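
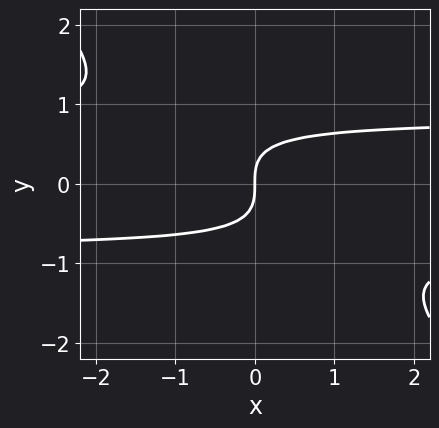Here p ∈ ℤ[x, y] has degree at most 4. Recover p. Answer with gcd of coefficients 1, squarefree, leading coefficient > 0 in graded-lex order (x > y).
1. deg p = 3. A generic line meets the curve in up to 3 points.
2. Checking where it meets the axes: it meets the x-axis at x = 0 (among the integer gridlines); it meets the y-axis at y = 0 (among the integer gridlines).
3. Together with the visible shape, these determine p as stated.

3*x*y^2 + 3*y^3 - 2*x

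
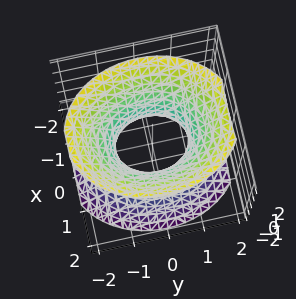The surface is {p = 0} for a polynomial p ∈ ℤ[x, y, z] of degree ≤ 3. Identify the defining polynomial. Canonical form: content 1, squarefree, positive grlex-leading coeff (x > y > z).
Degree: one connected sheet with a waist; a quadric, so deg p = 2.
Symmetries: it's symmetric under x → −x, forcing even powers of x; it's symmetric under y → −y, forcing even powers of y; it's symmetric under z → −z, forcing even powers of z.
Against the integer gridlines: it misses every integer gridline on the z-axis; the y-axis gridline crossings are at y ∈ {-1, 1}.
Matching integer coefficients to the picture gives p.

3*x^2 + 2*y^2 - 2*z^2 - 2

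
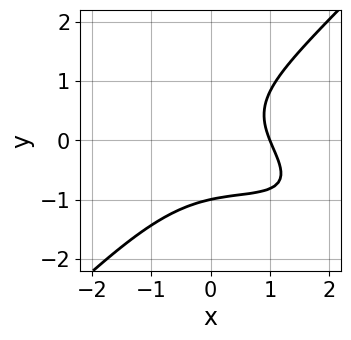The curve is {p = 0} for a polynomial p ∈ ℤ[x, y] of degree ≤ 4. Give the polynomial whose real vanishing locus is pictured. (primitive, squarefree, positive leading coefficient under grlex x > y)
First, deg p = 3.
Next, reading off the gridlines: one x-axis crossing is at x = 1; it meets the y-axis at y = -1 (among the integer gridlines).
Finally, putting this together gives p.

x^3 + 2*x^2*y - 3*y^3 + 2*x - 3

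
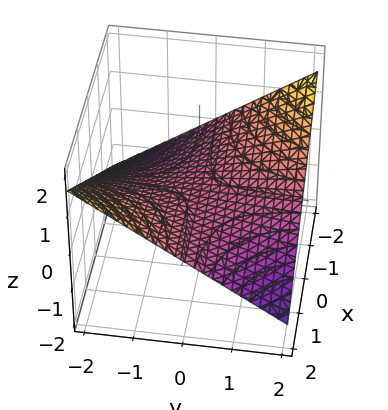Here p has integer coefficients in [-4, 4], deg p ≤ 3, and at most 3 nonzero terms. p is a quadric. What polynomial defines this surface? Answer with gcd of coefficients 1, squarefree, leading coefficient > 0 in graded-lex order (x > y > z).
x*y + 3*z

First, degree: a saddle surface; a quadric, so deg p = 2.
Next, checking where it meets the axes: every point of the x-axis in the box is on the surface; it crosses the z-axis at the gridline z = 0; the visible y-axis segment lies entirely on the surface.
Finally, the integer polynomial consistent with all of this is the stated p.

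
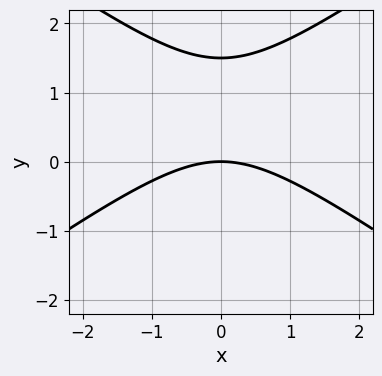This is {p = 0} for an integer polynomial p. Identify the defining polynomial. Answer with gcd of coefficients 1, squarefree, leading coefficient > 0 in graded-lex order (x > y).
x^2 - 2*y^2 + 3*y

Degree: no degree-1 curve has this shape, so deg p = 2.
Symmetries: the x ↦ −x reflection is a symmetry, so x appears only in even powers.
From the visible intercepts: it meets the x-axis at x = 0 (among the integer gridlines); it crosses the y-axis at the gridline y = 0.
Putting this together gives p.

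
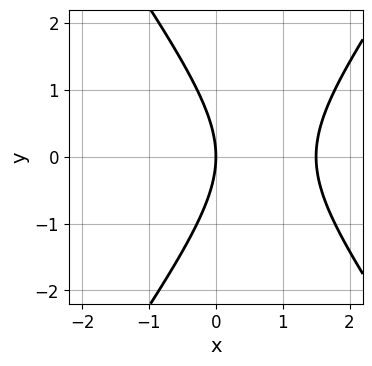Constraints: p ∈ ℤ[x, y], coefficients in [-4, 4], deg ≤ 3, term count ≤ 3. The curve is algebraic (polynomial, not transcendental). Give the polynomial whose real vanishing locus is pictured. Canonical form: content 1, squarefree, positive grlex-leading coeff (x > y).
1. Degree: no degree-1 curve has this shape, so deg p = 2.
2. Symmetries: it's symmetric under y → −y, forcing even powers of y.
3. From the axis intercepts and sections: it crosses the y-axis at the gridline y = 0; it crosses the x-axis at the gridline x = 0.
4. The integer polynomial consistent with all of this is the stated p.

2*x^2 - y^2 - 3*x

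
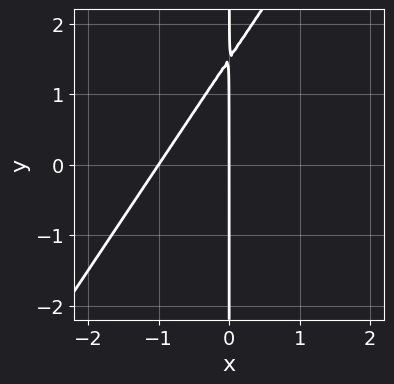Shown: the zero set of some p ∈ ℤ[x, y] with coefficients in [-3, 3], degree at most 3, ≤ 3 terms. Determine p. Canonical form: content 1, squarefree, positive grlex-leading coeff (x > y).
The degree is 2 — no degree-1 curve has this shape.
Reading off the gridlines: the visible y-axis segment lies entirely on the curve; among the integer gridlines, it crosses the x-axis at x ∈ {-1, 0}.
Matching integer coefficients to the picture gives p.

3*x^2 - 2*x*y + 3*x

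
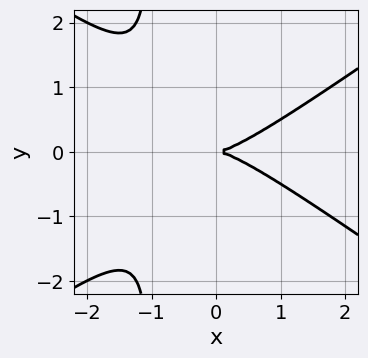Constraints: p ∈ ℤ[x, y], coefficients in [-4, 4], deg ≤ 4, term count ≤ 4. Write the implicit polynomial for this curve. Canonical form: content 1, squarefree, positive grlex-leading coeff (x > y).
x^3 - 2*x*y^2 - 2*y^2

deg p = 3.
Symmetries: the y ↦ −y reflection is a symmetry, so y appears only in even powers.
From the axis intercepts and sections: it meets the x-axis at x = 0 (among the integer gridlines); it meets the y-axis at y = 0 (among the integer gridlines).
Fitting integer coefficients to these (and the overall shape) gives p.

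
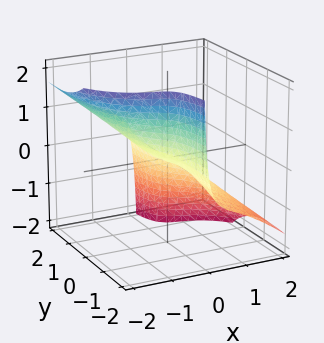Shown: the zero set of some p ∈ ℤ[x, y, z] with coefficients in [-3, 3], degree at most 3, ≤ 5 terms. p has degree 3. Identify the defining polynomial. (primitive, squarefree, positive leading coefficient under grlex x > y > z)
1. Degree: a generic line meets the surface in up to 3 points, so deg p = 3.
2. From the visible intercepts: every point of the y-axis in the box is on the surface; it meets the z-axis at z = 0 (among the integer gridlines); it crosses the x-axis at the gridline x = 0.
3. Matching integer coefficients to the picture gives p.

3*x^3 + 3*x^2*z + x*y^2 - 2*x*y*z + z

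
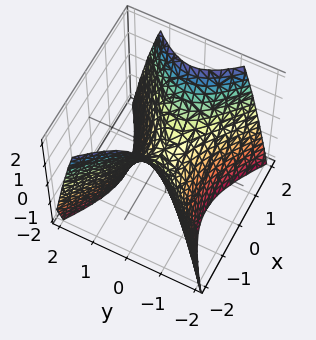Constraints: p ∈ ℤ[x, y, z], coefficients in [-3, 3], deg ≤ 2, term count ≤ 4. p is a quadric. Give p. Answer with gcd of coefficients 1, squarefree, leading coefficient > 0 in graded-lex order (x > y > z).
2*x^2 - 3*y^2 - 2*z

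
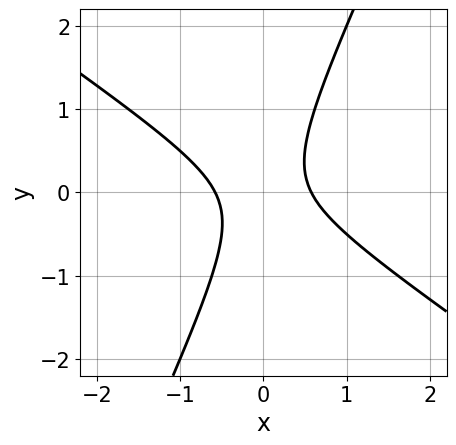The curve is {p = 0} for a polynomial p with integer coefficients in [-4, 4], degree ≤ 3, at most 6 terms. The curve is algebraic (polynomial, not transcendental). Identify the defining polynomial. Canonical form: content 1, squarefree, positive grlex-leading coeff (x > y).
(a) The degree is 2 — no degree-1 curve has this shape.
(b) Reading off the gridlines: it misses every integer gridline on the y-axis.
(c) Solving for integer coefficients yields p as stated.

3*x^2 + 3*x*y - 2*y^2 - 1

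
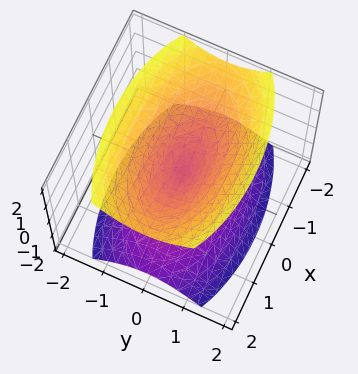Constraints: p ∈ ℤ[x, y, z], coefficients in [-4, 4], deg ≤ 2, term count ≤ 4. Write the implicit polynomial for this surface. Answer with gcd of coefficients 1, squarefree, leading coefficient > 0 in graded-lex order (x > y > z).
x^2 + 3*y^2 - 2*z^2

First, I count 2 distinct pieces.
Next, degree: two nappes meeting at a single point; a quadric, so deg p = 2.
Then, symmetries: it's symmetric under z → −z, forcing even powers of z; mirror symmetry y ↦ −y ⇒ only even powers of y; mirror symmetry x ↦ −x ⇒ only even powers of x.
Then, against the integer gridlines: one z-axis crossing is at z = 0; one y-axis crossing is at y = 0.
Finally, putting this together gives p.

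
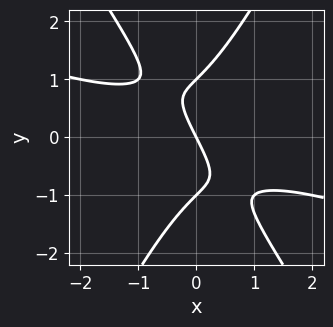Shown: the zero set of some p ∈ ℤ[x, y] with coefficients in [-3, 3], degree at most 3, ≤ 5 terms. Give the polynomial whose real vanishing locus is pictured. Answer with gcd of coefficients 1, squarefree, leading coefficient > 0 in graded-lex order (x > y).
1. deg p = 3.
2. Against the integer gridlines: among the integer gridlines, it crosses the y-axis at y ∈ {-1, 0, 1}; one x-axis crossing is at x = 0.
3. These observations pin down the coefficients.

x^3 + 3*x^2*y - y^3 + 2*x + y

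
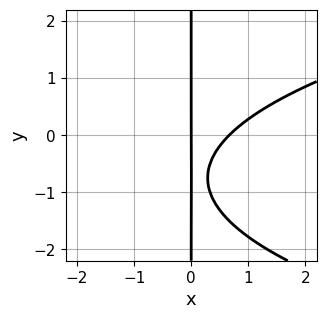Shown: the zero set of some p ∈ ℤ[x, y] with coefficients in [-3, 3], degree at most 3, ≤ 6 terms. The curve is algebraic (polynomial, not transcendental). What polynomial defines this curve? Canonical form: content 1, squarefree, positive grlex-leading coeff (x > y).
2*x*y^2 - 3*x^2 + 3*x*y + 2*x

The degree is 3 — no degree-2 curve has this shape.
From the axis intercepts and sections: it crosses the x-axis at the gridline x = 0; the visible y-axis segment lies entirely on the curve.
Fitting integer coefficients to these (and the overall shape) gives p.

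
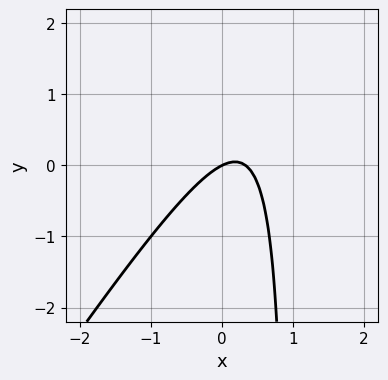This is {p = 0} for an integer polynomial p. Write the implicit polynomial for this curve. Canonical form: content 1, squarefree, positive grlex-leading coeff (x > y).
3*x^2 - 2*x*y - x + 2*y

(a) Degree: no degree-1 curve has this shape, so deg p = 2.
(b) Observable constraints: it meets the y-axis at y = 0 (among the integer gridlines); it crosses the x-axis at the gridline x = 0.
(c) Assembling these constraints gives the stated polynomial.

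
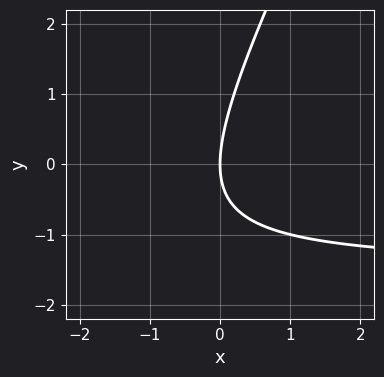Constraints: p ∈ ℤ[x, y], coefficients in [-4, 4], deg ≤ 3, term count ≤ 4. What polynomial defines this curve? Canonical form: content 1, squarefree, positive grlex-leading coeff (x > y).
2*x*y - y^2 + 3*x

(a) The degree is 2 — the shape is more complex than any degree-1 curve.
(b) Observable constraints: it crosses the x-axis at the gridline x = 0; it meets the y-axis at y = 0 (among the integer gridlines).
(c) Putting this together gives p.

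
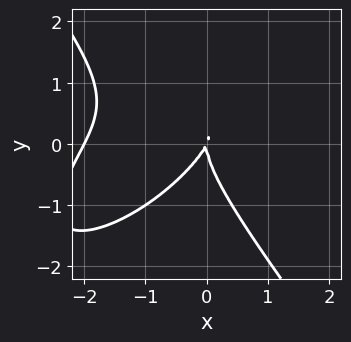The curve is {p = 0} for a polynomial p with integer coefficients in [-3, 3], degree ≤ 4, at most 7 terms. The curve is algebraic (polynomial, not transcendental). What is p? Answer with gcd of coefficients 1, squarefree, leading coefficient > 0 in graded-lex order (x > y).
First, degree: the shape is more complex than any degree-2 curve, so deg p = 3.
Then, from the visible intercepts: the x-axis gridline crossings are at x ∈ {-2, 0}; it crosses the y-axis at the gridline y = 0.
Finally, fitting integer coefficients to these (and the overall shape) gives p.

x^3 - x^2*y + y^3 + 2*x^2 - x*y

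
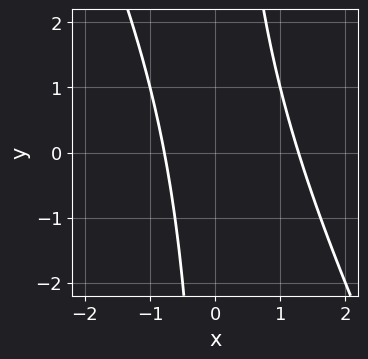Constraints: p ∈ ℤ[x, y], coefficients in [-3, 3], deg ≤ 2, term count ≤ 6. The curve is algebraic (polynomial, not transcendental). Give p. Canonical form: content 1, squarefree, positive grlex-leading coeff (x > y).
(a) Degree: a generic line meets the curve in up to 2 points, so deg p = 2.
(b) Checking where it meets the axes: the curve avoids every integer y-axis point in the box.
(c) Together with the visible shape, these determine p as stated.

2*x^2 + x*y - x - 2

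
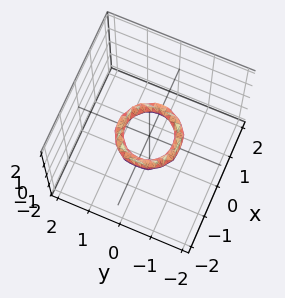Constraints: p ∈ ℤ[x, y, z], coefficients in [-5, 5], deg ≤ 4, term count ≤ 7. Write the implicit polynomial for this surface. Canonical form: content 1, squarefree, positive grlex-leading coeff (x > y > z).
2*x^4 + 4*x^2*y^2 + 2*y^4 - 3*x^2 - 3*y^2 + 2*z^2 + 1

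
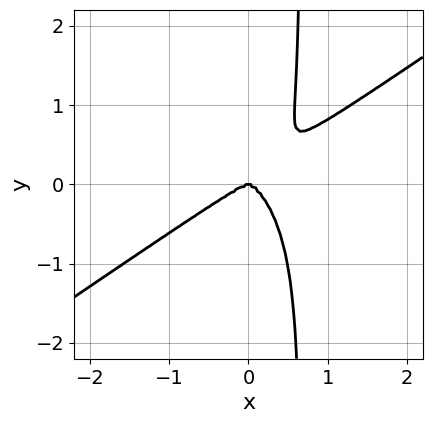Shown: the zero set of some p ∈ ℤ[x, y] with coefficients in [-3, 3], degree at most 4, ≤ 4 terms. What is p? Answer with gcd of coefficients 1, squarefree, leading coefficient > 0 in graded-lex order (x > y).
First, degree: no degree-3 curve has this shape, so deg p = 4.
Then, from the visible intercepts: it crosses the x-axis at the gridline x = 0; it meets the y-axis at y = 0 (among the integer gridlines).
Finally, matching integer coefficients to the picture gives p.

3*x^4 - 3*x^3*y - 3*x*y^3 + 2*y^3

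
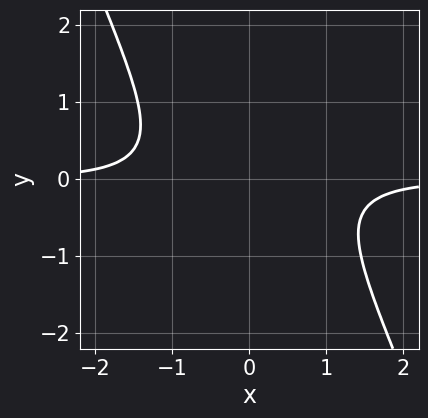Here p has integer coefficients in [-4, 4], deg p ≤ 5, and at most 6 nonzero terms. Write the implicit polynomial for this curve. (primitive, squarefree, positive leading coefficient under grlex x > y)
2*x^3*y + x^2*y^2 + 2*y^2 + 2

(a) The degree is 4 — no degree-3 curve has this shape.
(b) Against the integer gridlines: no x-intercept at any integer in the box; it misses every integer gridline on the y-axis.
(c) Putting this together gives p.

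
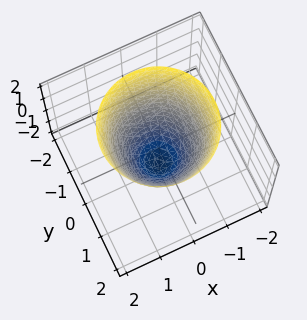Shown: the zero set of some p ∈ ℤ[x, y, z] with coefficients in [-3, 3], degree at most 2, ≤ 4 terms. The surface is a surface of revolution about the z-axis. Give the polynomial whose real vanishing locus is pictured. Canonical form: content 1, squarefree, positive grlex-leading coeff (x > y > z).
3*x^2 + 3*y^2 - 2*z - 3

First, degree: the shape is more complex than any degree-1 surface, so deg p = 2.
Next, by symmetry, the z-axis is an axis of rotation, so x and y enter only as x² + y².
Next, from the axis intercepts and sections: among the integer gridlines, it crosses the x-axis at x ∈ {-1, 1}; a circular section at z = 1 has radius between 1 and 2.
Finally, these observations pin down the coefficients. Check: (0, -1, 0) on the y-axis lies on the surface, and p(0, -1, 0) = 0. ✓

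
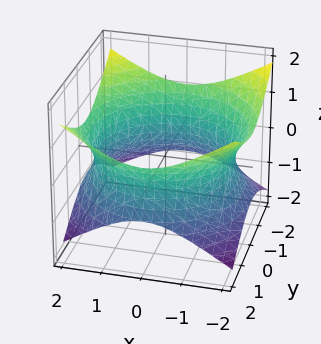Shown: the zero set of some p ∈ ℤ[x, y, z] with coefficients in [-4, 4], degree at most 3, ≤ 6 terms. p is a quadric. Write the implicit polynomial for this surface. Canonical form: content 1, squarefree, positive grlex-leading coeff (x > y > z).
x^2 + y^2 - 2*z^2 - 3

1. Degree: an hourglass — one-sheet hyperboloid; a quadric, so deg p = 2.
2. Symmetries: rotational symmetry about the z-axis ⇒ p depends on x, y only through x² + y²; it's symmetric under z → −z, forcing even powers of z.
3. From the visible intercepts: a circular section at z = 0 has radius between 1 and 2; no z-intercept at any integer in the box.
4. Putting this together gives p.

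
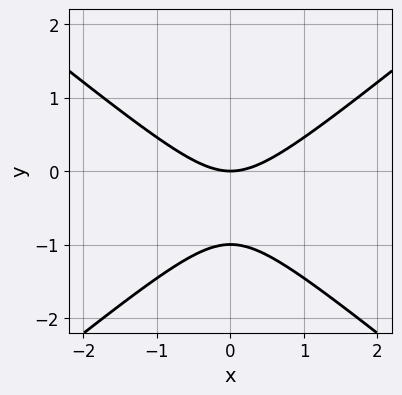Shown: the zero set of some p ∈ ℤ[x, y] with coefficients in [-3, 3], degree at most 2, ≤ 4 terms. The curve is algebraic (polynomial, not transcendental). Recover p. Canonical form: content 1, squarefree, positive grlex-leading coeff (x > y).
First, deg p = 2. No degree-1 curve has this shape.
Then, symmetries: mirror symmetry x ↦ −x ⇒ only even powers of x.
Next, observable constraints: the y-axis gridline crossings are at y ∈ {-1, 0}; one x-axis crossing is at x = 0.
Finally, fitting integer coefficients to these (and the overall shape) gives p.

2*x^2 - 3*y^2 - 3*y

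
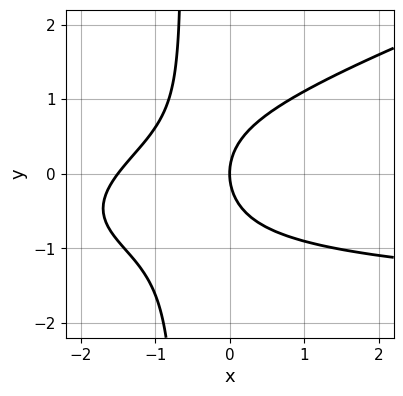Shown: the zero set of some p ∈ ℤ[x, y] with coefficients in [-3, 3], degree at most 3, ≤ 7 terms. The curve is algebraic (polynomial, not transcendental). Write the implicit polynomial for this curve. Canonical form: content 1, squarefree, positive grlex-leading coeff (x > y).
x^2*y - 3*x*y^2 + 2*x^2 - 2*y^2 + 3*x

(a) deg p = 3. No degree-2 curve has this shape.
(b) From the axis intercepts and sections: one y-axis crossing is at y = 0; it meets the x-axis at x = 0 (among the integer gridlines).
(c) These observations pin down the coefficients.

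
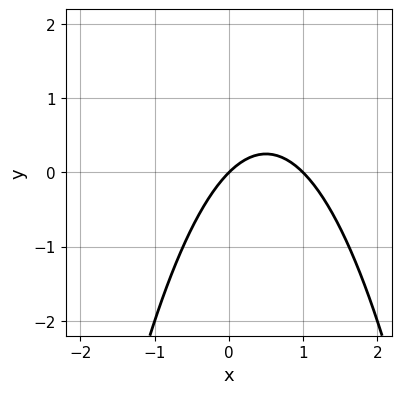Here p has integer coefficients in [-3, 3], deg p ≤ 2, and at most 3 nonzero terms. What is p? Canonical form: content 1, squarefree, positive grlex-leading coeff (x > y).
x^2 - x + y

1. deg p = 2. No degree-1 curve has this shape.
2. Observable constraints: it meets the y-axis at y = 0 (among the integer gridlines); the x-axis gridline crossings are at x ∈ {0, 1}.
3. Assembling these constraints gives the stated polynomial.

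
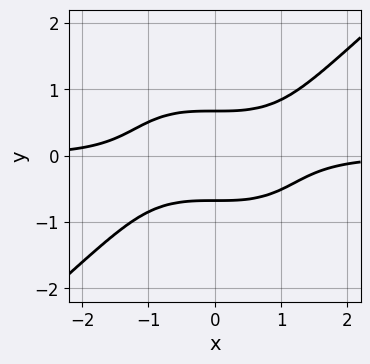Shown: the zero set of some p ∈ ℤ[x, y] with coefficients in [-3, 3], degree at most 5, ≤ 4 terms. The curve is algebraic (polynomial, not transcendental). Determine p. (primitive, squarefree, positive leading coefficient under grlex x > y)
First, the degree is 4 — no degree-3 curve has this shape.
Then, observable constraints: the curve avoids every integer x-axis point in the box.
Finally, matching integer coefficients to the picture gives p.

2*x^3*y - 3*y^4 - 3*y^2 + 2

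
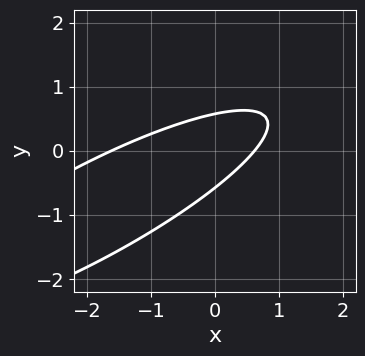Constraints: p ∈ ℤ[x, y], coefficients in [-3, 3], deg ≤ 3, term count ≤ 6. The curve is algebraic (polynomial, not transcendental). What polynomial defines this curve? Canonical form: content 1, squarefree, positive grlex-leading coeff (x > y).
x^2 - 3*x*y + 3*y^2 + x - 1

(a) deg p = 2. No degree-1 curve has this shape.
(b) Matching integer coefficients to the picture gives p.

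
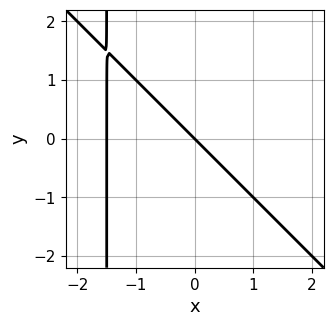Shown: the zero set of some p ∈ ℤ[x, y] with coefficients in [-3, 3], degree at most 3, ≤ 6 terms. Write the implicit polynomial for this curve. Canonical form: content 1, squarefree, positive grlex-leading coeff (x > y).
Degree: the shape is more complex than any degree-1 curve, so deg p = 2.
Observable constraints: it crosses the x-axis at the gridline x = 0; it meets the y-axis at y = 0 (among the integer gridlines).
Solving for integer coefficients yields p as stated.

2*x^2 + 2*x*y + 3*x + 3*y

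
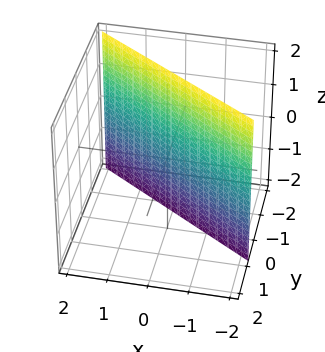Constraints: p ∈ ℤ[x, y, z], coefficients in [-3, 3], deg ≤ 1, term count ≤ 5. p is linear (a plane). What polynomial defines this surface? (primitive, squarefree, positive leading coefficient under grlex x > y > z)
2*x + 3*y + 2

First, deg p = 1. The surface is flat (a plane).
Next, reading off the gridlines: one x-axis crossing is at x = -1; it misses every integer gridline on the z-axis.
Finally, together with the visible shape, these determine p as stated.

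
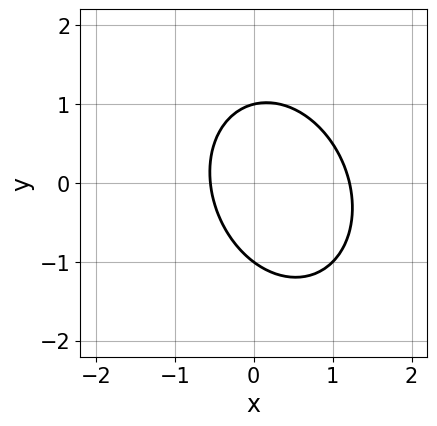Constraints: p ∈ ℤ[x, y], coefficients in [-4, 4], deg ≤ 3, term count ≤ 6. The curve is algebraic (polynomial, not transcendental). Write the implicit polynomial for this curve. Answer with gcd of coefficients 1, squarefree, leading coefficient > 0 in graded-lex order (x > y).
3*x^2 + x*y + 2*y^2 - 2*x - 2

1. The degree is 2 — no degree-1 curve has this shape.
2. Observable constraints: the y-axis gridline crossings are at y ∈ {-1, 1}.
3. Solving for integer coefficients yields p as stated.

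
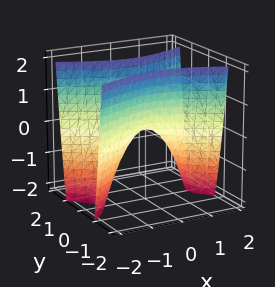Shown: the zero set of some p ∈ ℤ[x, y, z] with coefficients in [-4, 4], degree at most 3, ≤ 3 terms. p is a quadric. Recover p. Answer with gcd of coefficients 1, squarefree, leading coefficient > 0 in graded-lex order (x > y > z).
Degree: a hyperbolic paraboloid; a quadric, so deg p = 2.
Symmetries: the y ↦ −y reflection is a symmetry, so y appears only in even powers; it's symmetric under x → −x, forcing even powers of x.
Reading off the gridlines: one z-axis crossing is at z = 0; it meets the x-axis at x = 0 (among the integer gridlines); one y-axis crossing is at y = 0.
Solving for integer coefficients yields p as stated.

x^2 - 3*y^2 + z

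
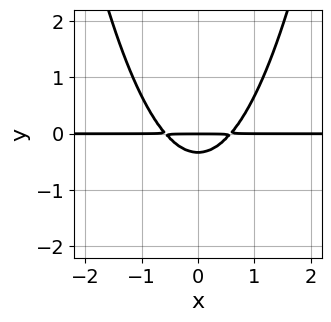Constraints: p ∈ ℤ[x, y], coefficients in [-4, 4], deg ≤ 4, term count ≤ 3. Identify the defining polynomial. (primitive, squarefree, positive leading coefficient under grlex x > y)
3*x^2*y - 3*y^2 - y

The degree is 3 — no degree-2 curve has this shape.
Symmetries: it's symmetric under x → −x, forcing even powers of x.
From the visible intercepts: it crosses the y-axis at the gridline y = 0; every point of the x-axis in the box is on the curve.
Matching integer coefficients to the picture gives p.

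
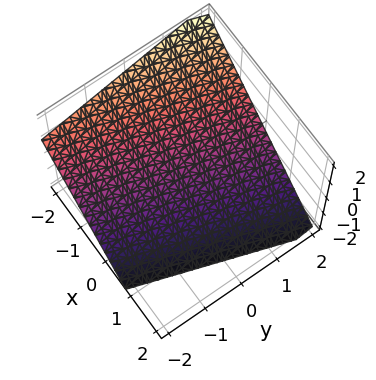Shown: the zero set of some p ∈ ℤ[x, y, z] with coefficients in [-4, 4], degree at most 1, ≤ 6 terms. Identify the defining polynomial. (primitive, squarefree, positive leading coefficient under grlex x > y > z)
3*x - y + 3*z + 2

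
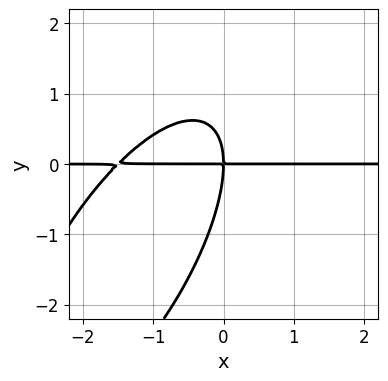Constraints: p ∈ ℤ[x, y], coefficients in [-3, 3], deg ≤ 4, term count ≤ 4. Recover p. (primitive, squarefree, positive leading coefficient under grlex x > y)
1. The degree is 3 — the shape is more complex than any degree-2 curve.
2. Reading off the gridlines: it crosses the y-axis at the gridline y = 0; the visible x-axis segment lies entirely on the curve.
3. Together with the visible shape, these determine p as stated.

2*x^2*y - 2*x*y^2 + y^3 + 3*x*y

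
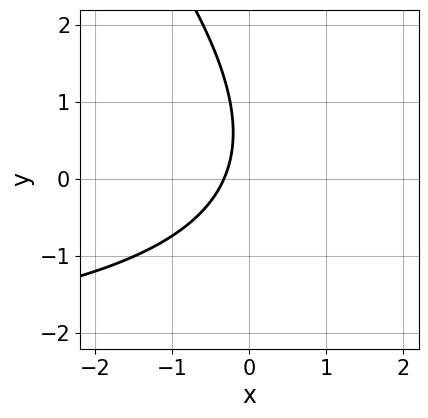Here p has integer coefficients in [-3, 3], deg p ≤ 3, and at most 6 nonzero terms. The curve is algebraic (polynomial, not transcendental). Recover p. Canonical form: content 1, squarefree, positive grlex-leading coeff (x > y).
x*y + y^2 + 3*x - y + 1

1. The degree is 2 — the shape is more complex than any degree-1 curve.
2. Against the integer gridlines: it misses every integer gridline on the y-axis.
3. These observations pin down the coefficients.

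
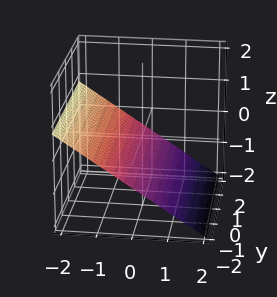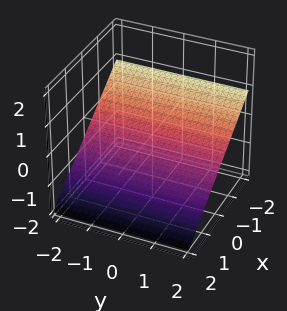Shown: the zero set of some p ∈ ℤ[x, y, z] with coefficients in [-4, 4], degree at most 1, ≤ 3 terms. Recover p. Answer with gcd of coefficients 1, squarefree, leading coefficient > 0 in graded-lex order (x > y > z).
Degree: every cross-section is a straight line — this is a plane, so deg p = 1.
From the axis intercepts and sections: it meets the x-axis at x = -1 (among the integer gridlines); the surface avoids every integer y-axis point in the box.
Putting this together gives p.

2*x + 3*z + 2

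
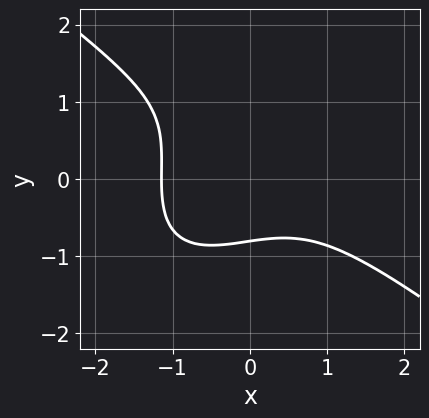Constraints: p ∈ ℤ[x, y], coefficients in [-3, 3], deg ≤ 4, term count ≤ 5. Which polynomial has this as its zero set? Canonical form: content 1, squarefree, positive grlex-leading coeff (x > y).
Degree: no degree-2 curve has this shape, so deg p = 3.
Matching integer coefficients to the picture gives p.

2*x^3 - 2*x*y^2 + 2*y^3 - 3*y^2 + 3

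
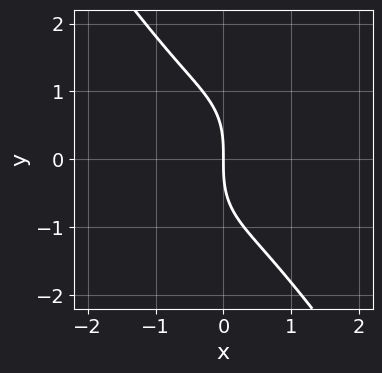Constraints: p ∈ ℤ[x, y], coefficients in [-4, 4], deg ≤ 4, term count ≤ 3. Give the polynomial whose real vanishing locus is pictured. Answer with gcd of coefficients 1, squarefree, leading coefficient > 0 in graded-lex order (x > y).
3*x^3 + y^3 + 3*x

First, the degree is 3 — the shape is more complex than any degree-2 curve.
Next, reading off the gridlines: it crosses the x-axis at the gridline x = 0; it meets the y-axis at y = 0 (among the integer gridlines).
Finally, assembling these constraints gives the stated polynomial.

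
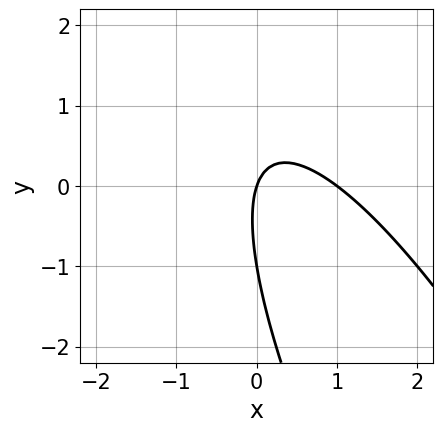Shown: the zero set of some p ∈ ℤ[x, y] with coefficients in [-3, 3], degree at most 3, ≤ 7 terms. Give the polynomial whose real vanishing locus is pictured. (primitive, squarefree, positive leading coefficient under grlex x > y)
3*x^2 + 3*x*y + y^2 - 3*x + y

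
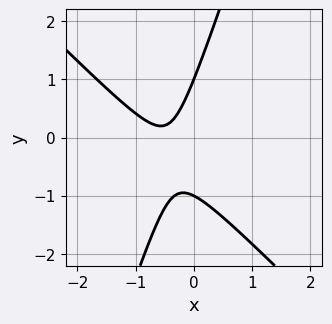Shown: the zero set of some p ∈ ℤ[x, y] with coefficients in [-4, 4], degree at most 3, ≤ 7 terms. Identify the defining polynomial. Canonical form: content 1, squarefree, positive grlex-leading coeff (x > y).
1. deg p = 2. A generic line meets the curve in up to 2 points.
2. Against the integer gridlines: the y-axis gridline crossings are at y ∈ {-1, 1}; the curve avoids every integer x-axis point in the box.
3. Together with the visible shape, these determine p as stated.

3*x^2 + 2*x*y - y^2 + 3*x + 1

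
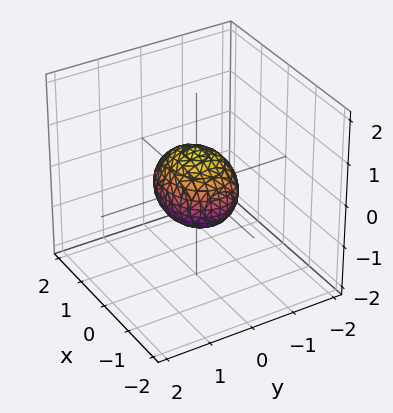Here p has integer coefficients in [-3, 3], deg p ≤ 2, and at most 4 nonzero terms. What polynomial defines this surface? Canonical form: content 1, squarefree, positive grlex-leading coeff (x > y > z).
1. Degree: bounded and convex; a quadric, so deg p = 2.
2. Symmetries: the y ↦ −y reflection is a symmetry, so y appears only in even powers; it's symmetric under z → −z, forcing even powers of z; mirror symmetry x ↦ −x ⇒ only even powers of x.
3. From the axis intercepts and sections: among the integer gridlines, it crosses the x-axis at x ∈ {-1, 1}.
4. Assembling these constraints gives the stated polynomial.

2*x^2 + 3*y^2 + 3*z^2 - 2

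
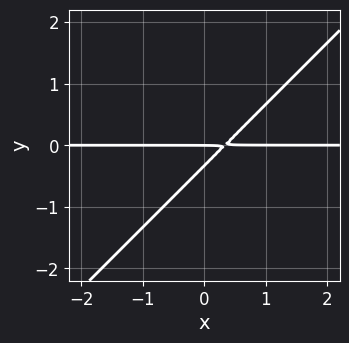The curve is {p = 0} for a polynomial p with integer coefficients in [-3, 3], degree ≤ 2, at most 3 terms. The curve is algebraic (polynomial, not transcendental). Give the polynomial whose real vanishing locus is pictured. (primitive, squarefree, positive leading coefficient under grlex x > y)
3*x*y - 3*y^2 - y

deg p = 2. The shape is more complex than any degree-1 curve.
Checking where it meets the axes: every point of the x-axis in the box is on the curve; it meets the y-axis at y = 0 (among the integer gridlines).
Solving for integer coefficients yields p as stated.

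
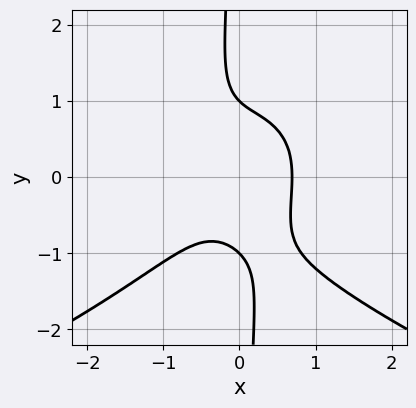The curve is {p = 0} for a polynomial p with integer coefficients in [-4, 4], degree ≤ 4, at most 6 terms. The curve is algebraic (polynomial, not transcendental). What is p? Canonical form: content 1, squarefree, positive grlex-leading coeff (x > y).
1. Degree: no degree-3 curve has this shape, so deg p = 4.
2. From the visible intercepts: the y-axis gridline crossings are at y ∈ {-1, 1}.
3. Putting this together gives p.

2*x*y^3 + 3*x^3 + y^2 - 1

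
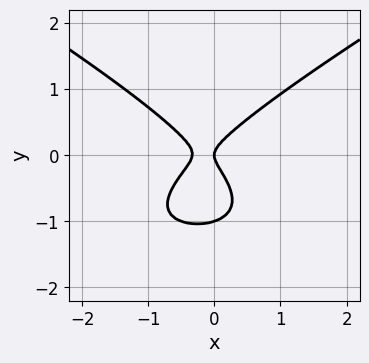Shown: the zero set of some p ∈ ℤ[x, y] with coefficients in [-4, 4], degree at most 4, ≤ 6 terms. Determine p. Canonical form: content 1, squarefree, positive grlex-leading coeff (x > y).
(a) deg p = 3. No degree-2 curve has this shape.
(b) Observable constraints: among the integer gridlines, it crosses the y-axis at y ∈ {-1, 0}; one x-axis crossing is at x = 0.
(c) These observations pin down the coefficients.

x^2*y - 3*y^3 + 3*x^2 - 3*y^2 + x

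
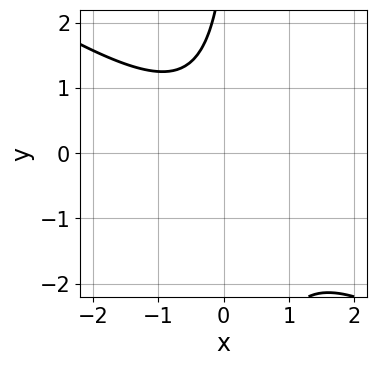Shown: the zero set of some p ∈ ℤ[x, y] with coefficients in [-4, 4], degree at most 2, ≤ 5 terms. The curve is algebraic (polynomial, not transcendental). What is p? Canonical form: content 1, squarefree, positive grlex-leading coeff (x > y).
Degree: a generic line meets the curve in up to 2 points, so deg p = 2.
Reading off the gridlines: it misses every integer gridline on the x-axis; no y-intercept at any integer in the box.
Assembling these constraints gives the stated polynomial.

2*x^2 + 3*x*y - y + 3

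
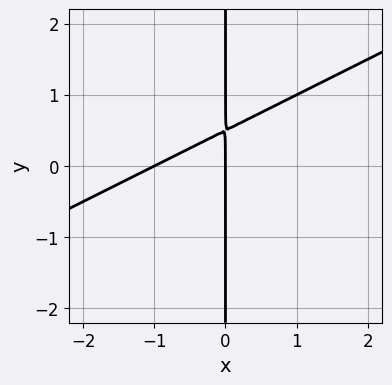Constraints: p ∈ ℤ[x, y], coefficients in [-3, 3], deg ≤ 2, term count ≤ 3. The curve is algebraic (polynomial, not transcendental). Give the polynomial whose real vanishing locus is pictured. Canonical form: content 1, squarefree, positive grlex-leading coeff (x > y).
1. The degree is 2 — the shape is more complex than any degree-1 curve.
2. Observable constraints: the x-axis gridline crossings are at x ∈ {-1, 0}; every point of the y-axis in the box is on the curve.
3. Solving for integer coefficients yields p as stated.

x^2 - 2*x*y + x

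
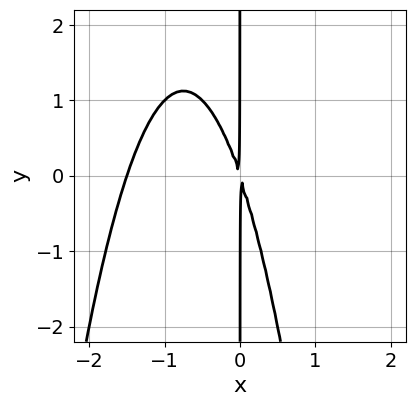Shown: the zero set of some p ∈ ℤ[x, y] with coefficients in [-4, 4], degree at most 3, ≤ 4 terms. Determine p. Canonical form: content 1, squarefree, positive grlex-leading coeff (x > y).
1. Degree: a generic line meets the curve in up to 3 points, so deg p = 3.
2. From the visible intercepts: the visible y-axis segment lies entirely on the curve.
3. Assembling these constraints gives the stated polynomial.

2*x^3 + 3*x^2 + x*y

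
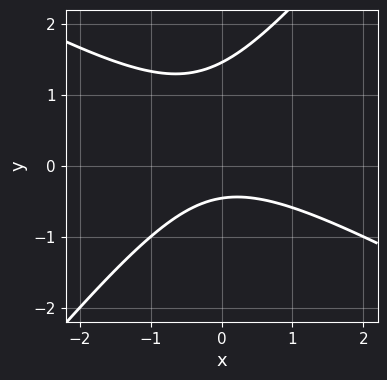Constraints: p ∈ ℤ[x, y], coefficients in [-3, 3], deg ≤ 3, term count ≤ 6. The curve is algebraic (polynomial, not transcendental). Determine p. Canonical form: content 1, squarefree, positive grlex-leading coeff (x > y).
2*x^2 + 2*x*y - 3*y^2 + 3*y + 2

First, degree: the shape is more complex than any degree-1 curve, so deg p = 2.
Then, reading off the gridlines: no x-intercept at any integer in the box.
Finally, together with the visible shape, these determine p as stated.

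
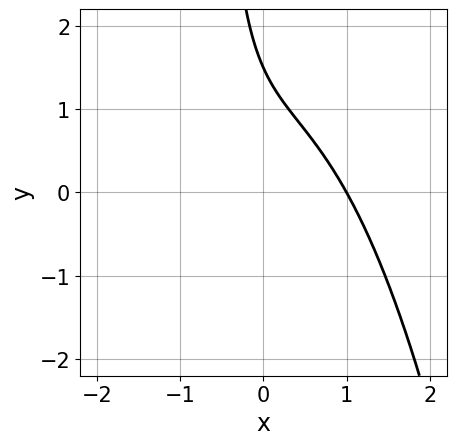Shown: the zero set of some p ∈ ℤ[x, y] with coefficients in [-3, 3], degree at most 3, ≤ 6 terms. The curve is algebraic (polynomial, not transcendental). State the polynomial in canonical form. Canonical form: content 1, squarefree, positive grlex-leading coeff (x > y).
3*x^3 + 3*x*y + 2*y - 3

1. deg p = 3.
2. Observable constraints: it meets the x-axis at x = 1 (among the integer gridlines).
3. Together with the visible shape, these determine p as stated.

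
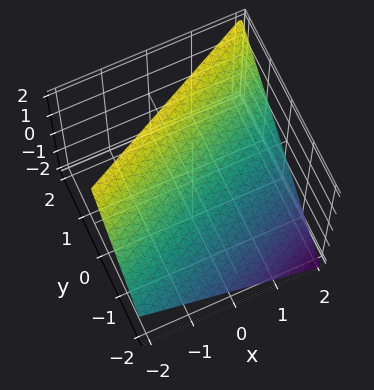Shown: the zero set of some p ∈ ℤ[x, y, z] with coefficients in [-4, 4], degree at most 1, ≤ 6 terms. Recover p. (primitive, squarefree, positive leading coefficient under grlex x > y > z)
x - 2*y + 2*z - 2

(a) deg p = 1. The surface is flat (a plane).
(b) Observable constraints: one z-axis crossing is at z = 1; it crosses the y-axis at the gridline y = -1; one x-axis crossing is at x = 2.
(c) Putting this together gives p.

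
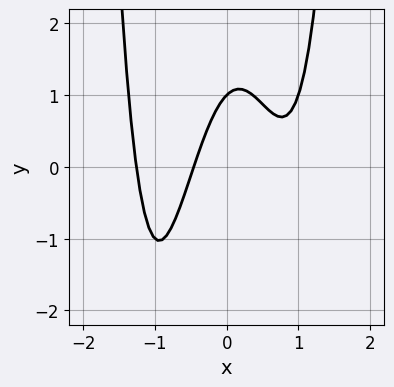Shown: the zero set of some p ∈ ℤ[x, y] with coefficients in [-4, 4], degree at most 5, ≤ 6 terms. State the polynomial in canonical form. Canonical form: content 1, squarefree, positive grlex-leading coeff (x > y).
2*x^4 - 3*x^2 + x - y + 1

Degree: no degree-3 curve has this shape, so deg p = 4.
Against the integer gridlines: it crosses the y-axis at the gridline y = 1.
Together with the visible shape, these determine p as stated.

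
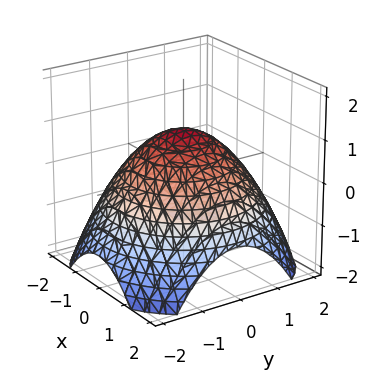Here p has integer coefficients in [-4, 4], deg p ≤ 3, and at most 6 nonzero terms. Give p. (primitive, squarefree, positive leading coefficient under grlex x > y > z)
1. The degree is 2 — the shape is more complex than any degree-1 surface.
2. By symmetry, every cross-section ⟂ z is a circle, so x, y appear only via x² + y².
3. Checking where it meets the axes: it crosses the z-axis at the gridline z = 1; a circular section at z = 0 has radius between 1 and 2.
4. Putting this together gives p.

x^2 + y^2 + 2*z - 2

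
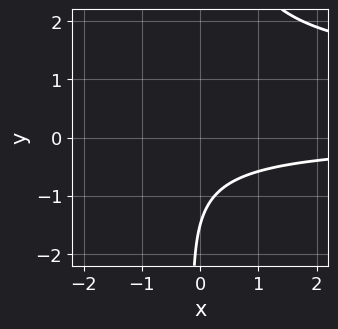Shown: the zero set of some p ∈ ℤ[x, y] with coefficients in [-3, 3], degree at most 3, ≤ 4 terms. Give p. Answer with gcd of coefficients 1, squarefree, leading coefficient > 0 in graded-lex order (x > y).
(a) Degree: no degree-2 curve has this shape, so deg p = 3.
(b) Reading off the gridlines: the curve avoids every integer x-axis point in the box.
(c) These observations pin down the coefficients.

2*x*y^2 - 2*x*y - 2*y - 3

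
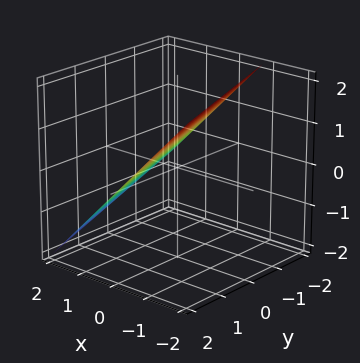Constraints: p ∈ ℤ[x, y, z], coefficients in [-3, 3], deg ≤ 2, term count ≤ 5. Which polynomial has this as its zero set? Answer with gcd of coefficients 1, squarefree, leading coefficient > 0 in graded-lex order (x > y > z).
First, degree: every cross-section is a straight line — this is a plane, so deg p = 1.
Then, against the integer gridlines: it meets the y-axis at y = 2 (among the integer gridlines).
Finally, the integer polynomial consistent with all of this is the stated p.

3*x + y + 3*z - 2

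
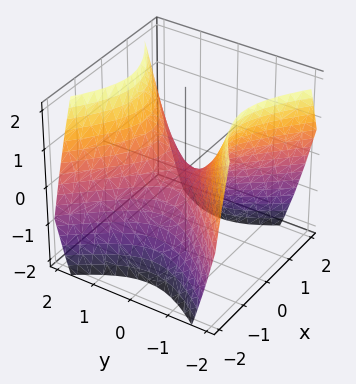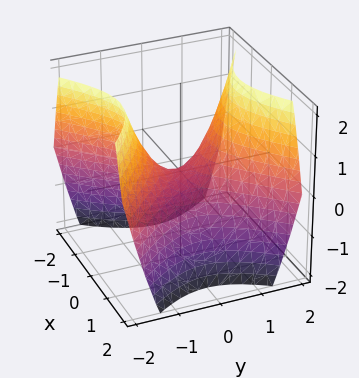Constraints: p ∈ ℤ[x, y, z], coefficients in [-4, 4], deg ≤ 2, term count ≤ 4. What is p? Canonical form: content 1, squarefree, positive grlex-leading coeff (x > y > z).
x^2 - y^2 + z

1. deg p = 2.
2. Symmetries: the x ↦ −x reflection is a symmetry, so x appears only in even powers; it's symmetric under y → −y, forcing even powers of y.
3. Reading off the gridlines: it meets the x-axis at x = 0 (among the integer gridlines); one y-axis crossing is at y = 0.
4. The integer polynomial consistent with all of this is the stated p.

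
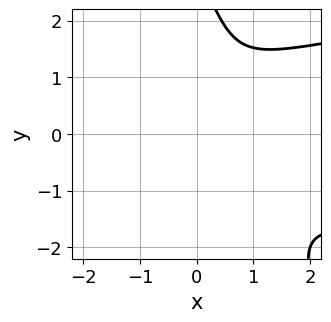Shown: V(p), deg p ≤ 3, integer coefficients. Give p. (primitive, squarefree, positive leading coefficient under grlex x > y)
3*x*y^2 + y^3 - 2*x^2 - x*y - 3*y^2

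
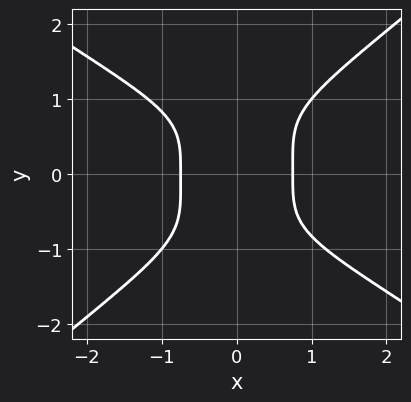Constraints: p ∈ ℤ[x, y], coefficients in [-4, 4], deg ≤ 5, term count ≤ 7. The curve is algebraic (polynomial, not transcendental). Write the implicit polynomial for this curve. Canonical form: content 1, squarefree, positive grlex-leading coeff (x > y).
x^4 + x*y^3 - 3*y^4 + 3*x^2 - 2

(a) The degree is 4 — no degree-3 curve has this shape.
(b) Against the integer gridlines: no y-intercept at any integer in the box.
(c) Together with the visible shape, these determine p as stated.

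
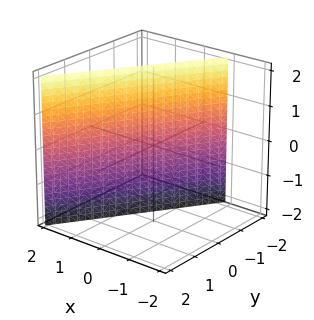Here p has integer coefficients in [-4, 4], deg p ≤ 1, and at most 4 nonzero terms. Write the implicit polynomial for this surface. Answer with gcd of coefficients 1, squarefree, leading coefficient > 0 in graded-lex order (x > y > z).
3*x - 2*y - 2

(a) Degree: every cross-section is a straight line — this is a plane, so deg p = 1.
(b) Checking where it meets the axes: the surface avoids every integer z-axis point in the box; it meets the y-axis at y = -1 (among the integer gridlines).
(c) Solving for integer coefficients yields p as stated.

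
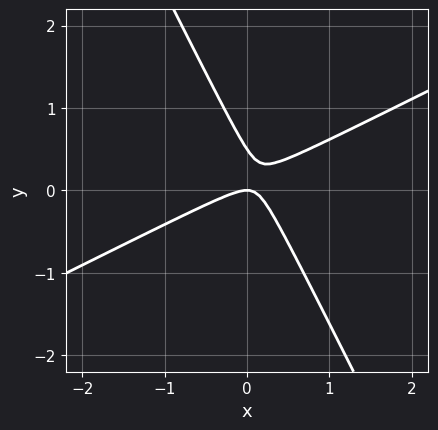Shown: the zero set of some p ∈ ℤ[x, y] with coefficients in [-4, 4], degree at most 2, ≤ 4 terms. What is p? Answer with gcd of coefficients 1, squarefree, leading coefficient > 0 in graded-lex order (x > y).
2*x^2 - 3*x*y - 2*y^2 + y

1. deg p = 2. No degree-1 curve has this shape.
2. Against the integer gridlines: it meets the y-axis at y = 0 (among the integer gridlines); it crosses the x-axis at the gridline x = 0.
3. The integer polynomial consistent with all of this is the stated p.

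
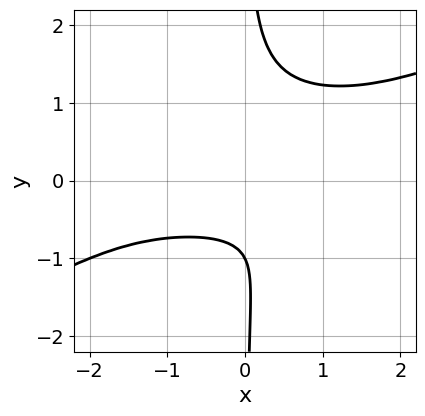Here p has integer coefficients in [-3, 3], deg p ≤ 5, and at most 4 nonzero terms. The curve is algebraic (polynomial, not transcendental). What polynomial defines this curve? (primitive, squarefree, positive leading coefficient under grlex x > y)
x^2*y^2 - 2*x*y^3 + y + 1

(a) The degree is 4 — no degree-3 curve has this shape.
(b) Checking where it meets the axes: one y-axis crossing is at y = -1; it misses every integer gridline on the x-axis.
(c) These observations pin down the coefficients.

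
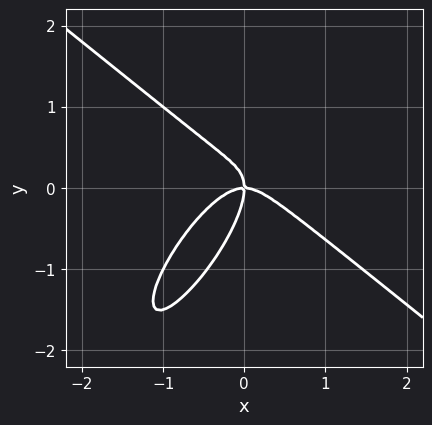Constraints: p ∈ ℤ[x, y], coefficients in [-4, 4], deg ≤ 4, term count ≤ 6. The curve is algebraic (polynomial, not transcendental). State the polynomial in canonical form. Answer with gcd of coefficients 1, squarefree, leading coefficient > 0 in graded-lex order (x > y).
First, the degree is 3 — the shape is more complex than any degree-2 curve.
Next, reading off the gridlines: one x-axis crossing is at x = 0; it meets the y-axis at y = 0 (among the integer gridlines).
Finally, assembling these constraints gives the stated polynomial.

3*x^3 - 3*x*y^2 + 2*y^3 + 2*x*y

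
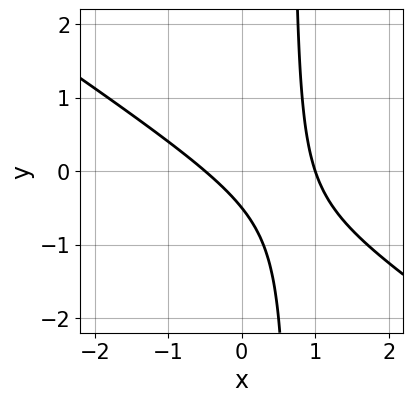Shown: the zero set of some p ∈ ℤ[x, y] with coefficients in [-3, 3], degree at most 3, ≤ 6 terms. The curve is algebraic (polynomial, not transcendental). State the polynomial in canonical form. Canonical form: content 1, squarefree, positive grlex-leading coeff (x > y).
2*x^2 + 3*x*y - x - 2*y - 1

1. deg p = 2. No degree-1 curve has this shape.
2. Checking where it meets the axes: it meets the x-axis at x = 1 (among the integer gridlines).
3. Solving for integer coefficients yields p as stated.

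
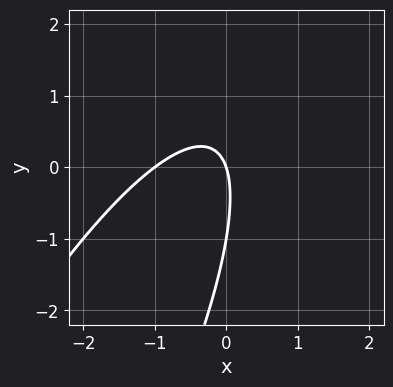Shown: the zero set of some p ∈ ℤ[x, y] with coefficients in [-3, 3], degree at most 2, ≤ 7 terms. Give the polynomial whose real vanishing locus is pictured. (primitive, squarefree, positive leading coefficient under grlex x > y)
1. Degree: the shape is more complex than any degree-1 curve, so deg p = 2.
2. Observable constraints: among the integer gridlines, it crosses the y-axis at y ∈ {-1, 0}; among the integer gridlines, it crosses the x-axis at x ∈ {-1, 0}.
3. The integer polynomial consistent with all of this is the stated p.

3*x^2 - 3*x*y + y^2 + 3*x + y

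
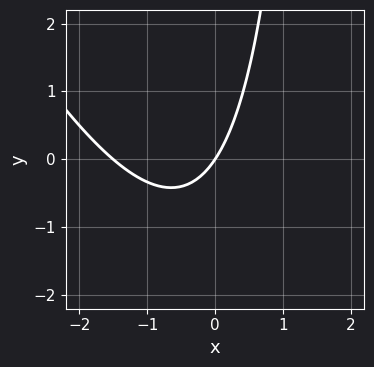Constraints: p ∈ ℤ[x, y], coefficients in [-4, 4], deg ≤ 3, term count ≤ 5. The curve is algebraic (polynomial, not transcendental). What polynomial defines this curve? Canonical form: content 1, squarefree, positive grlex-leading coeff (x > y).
2*x^2 + x*y + 3*x - 2*y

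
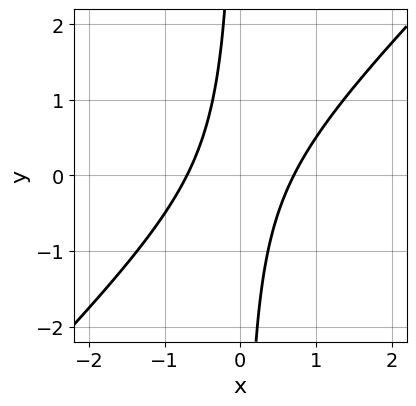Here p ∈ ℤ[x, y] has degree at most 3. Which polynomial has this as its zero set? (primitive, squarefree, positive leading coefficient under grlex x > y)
2*x^2 - 2*x*y - 1

First, deg p = 2. The shape is more complex than any degree-1 curve.
Next, from the visible intercepts: the curve avoids every integer y-axis point in the box.
Finally, assembling these constraints gives the stated polynomial.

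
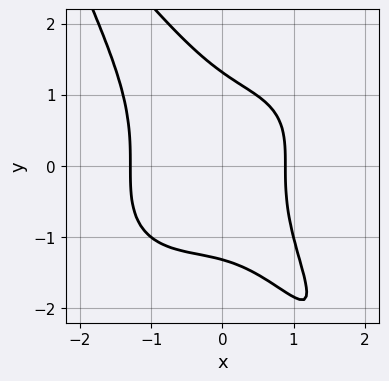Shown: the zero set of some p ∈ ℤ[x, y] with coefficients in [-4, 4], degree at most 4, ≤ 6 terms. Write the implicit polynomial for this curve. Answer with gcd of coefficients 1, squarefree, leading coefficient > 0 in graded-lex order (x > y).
2*x^4 + 2*x*y^3 + y^4 + 2*x - 3

First, deg p = 4. No degree-3 curve has this shape.
Finally, solving for integer coefficients yields p as stated.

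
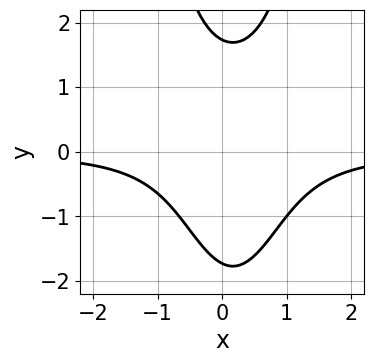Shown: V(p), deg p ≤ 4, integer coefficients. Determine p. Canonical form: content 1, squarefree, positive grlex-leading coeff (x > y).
3*x^2*y - x*y - y^2 + 3

1. The degree is 3 — the shape is more complex than any degree-2 curve.
2. From the visible intercepts: it misses every integer gridline on the x-axis.
3. Putting this together gives p.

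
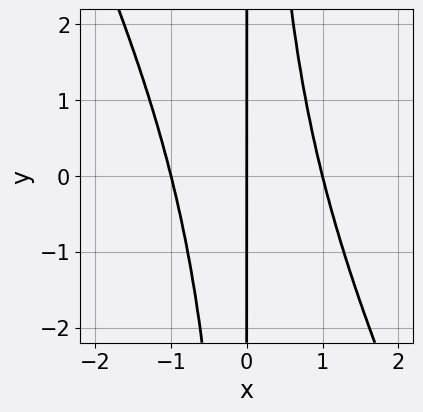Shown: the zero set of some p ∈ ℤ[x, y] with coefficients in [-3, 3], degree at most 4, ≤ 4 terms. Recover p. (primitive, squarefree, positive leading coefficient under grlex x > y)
2*x^3 + x^2*y - 2*x

1. Degree: the shape is more complex than any degree-2 curve, so deg p = 3.
2. From the visible intercepts: every point of the y-axis in the box is on the curve; among the integer gridlines, it crosses the x-axis at x ∈ {-1, 0, 1}.
3. Matching integer coefficients to the picture gives p.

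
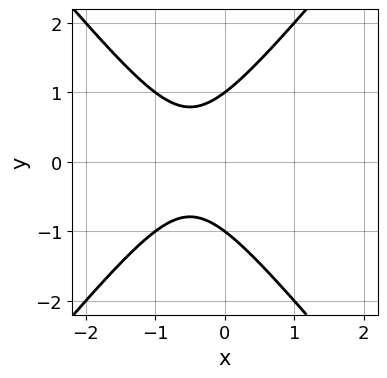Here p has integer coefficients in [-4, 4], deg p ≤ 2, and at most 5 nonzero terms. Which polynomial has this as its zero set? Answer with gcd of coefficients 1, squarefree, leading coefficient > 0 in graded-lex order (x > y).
3*x^2 - 2*y^2 + 3*x + 2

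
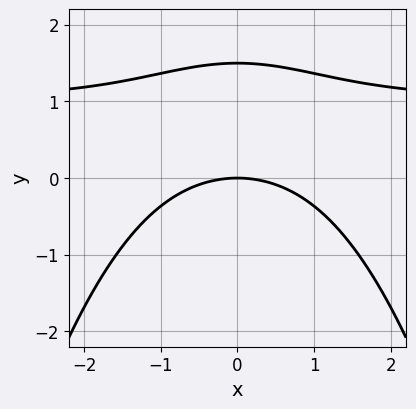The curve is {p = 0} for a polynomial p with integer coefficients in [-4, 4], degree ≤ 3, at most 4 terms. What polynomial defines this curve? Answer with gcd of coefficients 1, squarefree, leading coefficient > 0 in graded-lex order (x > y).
1. The degree is 3 — no degree-2 curve has this shape.
2. Symmetries: it's symmetric under x → −x, forcing even powers of x.
3. Against the integer gridlines: it crosses the x-axis at the gridline x = 0; one y-axis crossing is at y = 0.
4. Putting this together gives p.

x^2*y - x^2 + 2*y^2 - 3*y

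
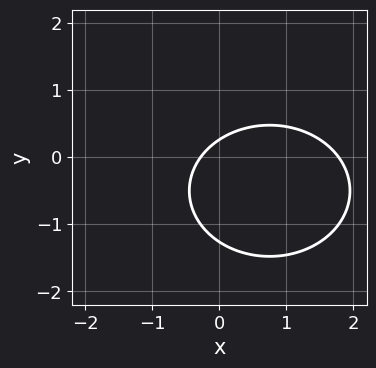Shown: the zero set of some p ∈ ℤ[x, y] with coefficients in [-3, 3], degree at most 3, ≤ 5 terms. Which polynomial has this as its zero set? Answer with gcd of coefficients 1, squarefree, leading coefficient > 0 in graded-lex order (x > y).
2*x^2 + 3*y^2 - 3*x + 3*y - 1

The degree is 2 — a generic line meets the curve in up to 2 points.
Matching integer coefficients to the picture gives p.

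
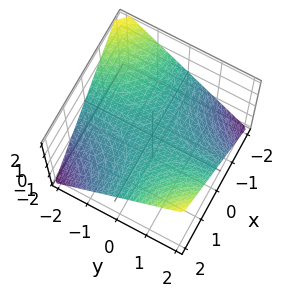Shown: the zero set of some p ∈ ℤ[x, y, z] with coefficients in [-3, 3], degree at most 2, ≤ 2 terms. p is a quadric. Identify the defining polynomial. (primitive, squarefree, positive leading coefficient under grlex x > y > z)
x*y - 2*z

(a) Degree: a saddle surface; a quadric, so deg p = 2.
(b) Reading off the gridlines: it crosses the z-axis at the gridline z = 0; the visible x-axis segment lies entirely on the surface.
(c) Matching integer coefficients to the picture gives p.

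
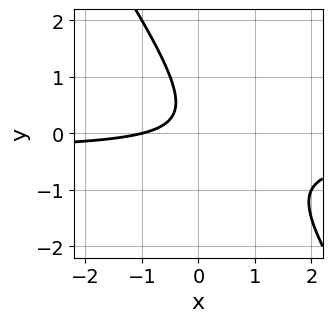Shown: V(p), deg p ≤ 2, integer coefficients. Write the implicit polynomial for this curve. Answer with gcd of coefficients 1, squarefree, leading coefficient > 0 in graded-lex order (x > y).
3*x*y + 2*y^2 + x - y + 1

1. deg p = 2. The shape is more complex than any degree-1 curve.
2. Against the integer gridlines: no y-intercept at any integer in the box; it crosses the x-axis at the gridline x = -1.
3. The integer polynomial consistent with all of this is the stated p.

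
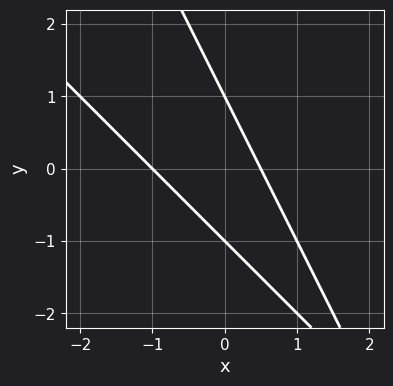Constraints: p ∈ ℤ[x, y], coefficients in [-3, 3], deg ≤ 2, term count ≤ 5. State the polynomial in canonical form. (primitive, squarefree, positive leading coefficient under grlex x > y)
The degree is 2 — the shape is more complex than any degree-1 curve.
From the axis intercepts and sections: among the integer gridlines, it crosses the y-axis at y ∈ {-1, 1}; it crosses the x-axis at the gridline x = -1.
Fitting integer coefficients to these (and the overall shape) gives p.

2*x^2 + 3*x*y + y^2 + x - 1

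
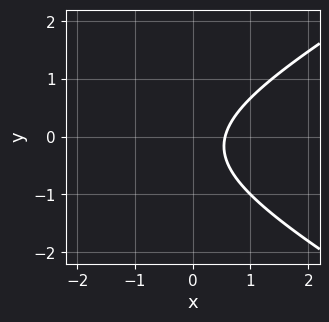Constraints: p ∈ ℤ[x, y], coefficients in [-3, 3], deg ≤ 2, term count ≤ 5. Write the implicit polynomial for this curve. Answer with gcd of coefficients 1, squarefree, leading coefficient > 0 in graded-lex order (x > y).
x^2 - 3*y^2 + 3*x - y - 2

First, deg p = 2. A generic line meets the curve in up to 2 points.
Next, checking where it meets the axes: no y-intercept at any integer in the box.
Finally, the integer polynomial consistent with all of this is the stated p.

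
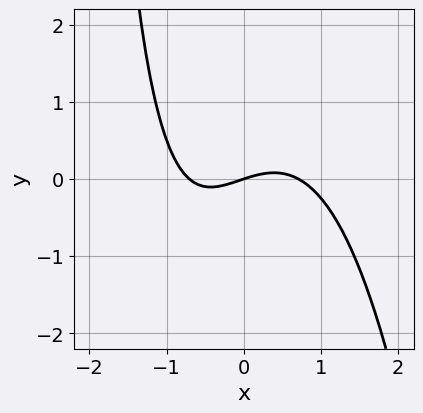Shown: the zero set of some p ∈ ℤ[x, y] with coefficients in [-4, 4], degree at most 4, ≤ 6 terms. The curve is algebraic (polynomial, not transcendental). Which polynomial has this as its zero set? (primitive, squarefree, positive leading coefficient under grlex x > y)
(a) Degree: no degree-2 curve has this shape, so deg p = 3.
(b) Observable constraints: it meets the x-axis at x = 0 (among the integer gridlines); one y-axis crossing is at y = 0.
(c) These observations pin down the coefficients.

2*x^3 + x*y - x + 3*y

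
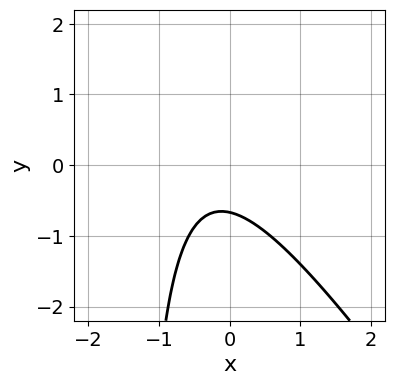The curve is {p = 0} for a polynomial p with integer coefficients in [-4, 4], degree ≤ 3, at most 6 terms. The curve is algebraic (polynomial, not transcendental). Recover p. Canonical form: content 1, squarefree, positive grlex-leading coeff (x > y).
3*x^2 + 2*x*y + 2*x + 3*y + 2

Degree: no degree-1 curve has this shape, so deg p = 2.
Observable constraints: the curve avoids every integer x-axis point in the box.
Putting this together gives p.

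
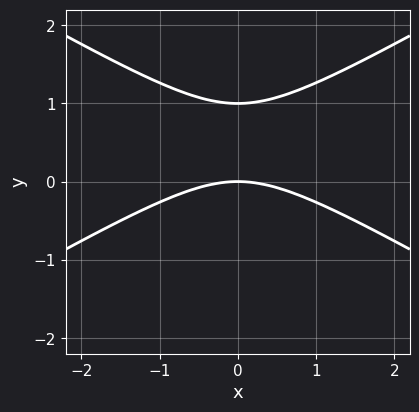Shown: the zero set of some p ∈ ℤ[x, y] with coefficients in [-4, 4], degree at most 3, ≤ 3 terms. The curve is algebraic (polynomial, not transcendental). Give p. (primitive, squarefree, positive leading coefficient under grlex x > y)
x^2 - 3*y^2 + 3*y

The degree is 2 — a generic line meets the curve in up to 2 points.
Symmetries: mirror symmetry x ↦ −x ⇒ only even powers of x.
From the visible intercepts: among the integer gridlines, it crosses the y-axis at y ∈ {0, 1}; it meets the x-axis at x = 0 (among the integer gridlines).
Matching integer coefficients to the picture gives p.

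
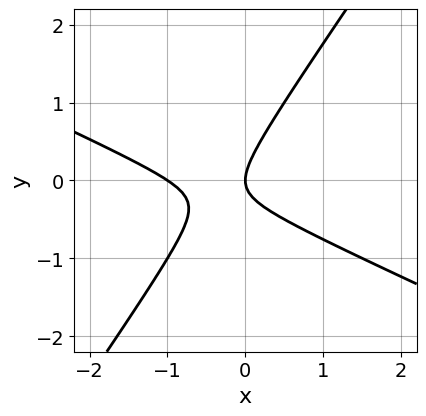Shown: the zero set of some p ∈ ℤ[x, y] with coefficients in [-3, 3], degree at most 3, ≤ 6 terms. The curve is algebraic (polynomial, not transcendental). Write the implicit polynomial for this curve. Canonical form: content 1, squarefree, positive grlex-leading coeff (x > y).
2*x^2 + 3*x*y - 3*y^2 + 2*x

(a) deg p = 2. No degree-1 curve has this shape.
(b) Reading off the gridlines: one y-axis crossing is at y = 0; the x-axis gridline crossings are at x ∈ {-1, 0}.
(c) These observations pin down the coefficients.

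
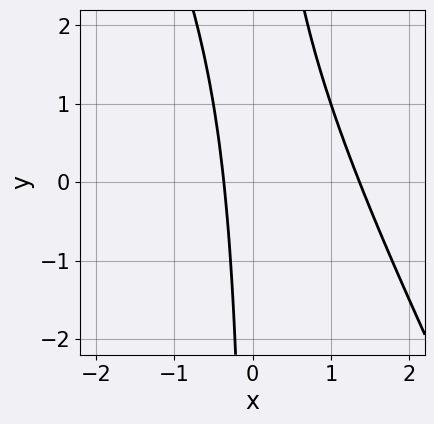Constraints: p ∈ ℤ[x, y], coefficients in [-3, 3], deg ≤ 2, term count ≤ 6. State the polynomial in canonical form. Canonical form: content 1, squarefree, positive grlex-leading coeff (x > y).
2*x^2 + x*y - 2*x - 1

(a) Degree: a generic line meets the curve in up to 2 points, so deg p = 2.
(b) Against the integer gridlines: no y-intercept at any integer in the box.
(c) These observations pin down the coefficients.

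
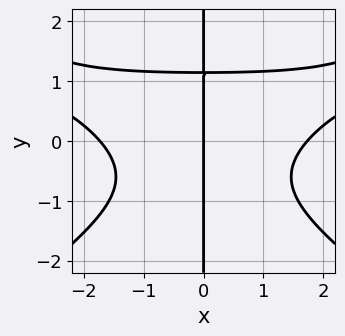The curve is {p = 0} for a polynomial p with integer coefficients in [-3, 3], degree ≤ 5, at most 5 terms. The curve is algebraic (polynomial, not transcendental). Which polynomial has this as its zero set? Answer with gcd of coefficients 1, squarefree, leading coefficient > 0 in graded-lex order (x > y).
(a) The degree is 4 — a generic line meets the curve in up to 4 points.
(b) Observable constraints: every point of the y-axis in the box is on the curve; it meets the x-axis at x = 0 (among the integer gridlines).
(c) Assembling these constraints gives the stated polynomial.

x^3*y - 2*x*y^3 - x^3 + 3*x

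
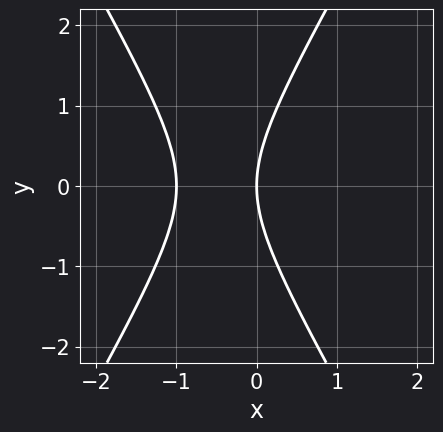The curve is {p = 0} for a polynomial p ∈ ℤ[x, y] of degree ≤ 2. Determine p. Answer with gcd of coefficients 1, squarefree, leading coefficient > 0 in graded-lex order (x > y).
3*x^2 - y^2 + 3*x

1. The degree is 2 — no degree-1 curve has this shape.
2. Symmetries: the y ↦ −y reflection is a symmetry, so y appears only in even powers.
3. Reading off the gridlines: it meets the y-axis at y = 0 (among the integer gridlines); among the integer gridlines, it crosses the x-axis at x ∈ {-1, 0}.
4. These observations pin down the coefficients.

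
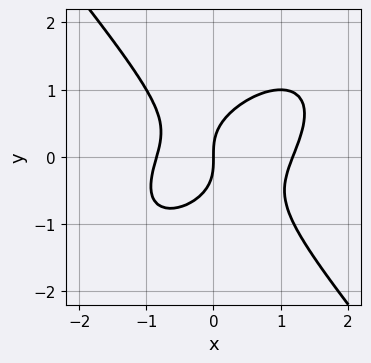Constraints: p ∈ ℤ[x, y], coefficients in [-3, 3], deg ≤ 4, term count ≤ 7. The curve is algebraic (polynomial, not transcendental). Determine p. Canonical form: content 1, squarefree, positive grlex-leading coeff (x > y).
3*x^3 - 2*x^2*y + 3*y^3 - x^2 - 3*x

1. deg p = 3.
2. Reading off the gridlines: it meets the x-axis at x = 0 (among the integer gridlines); it meets the y-axis at y = 0 (among the integer gridlines).
3. Solving for integer coefficients yields p as stated.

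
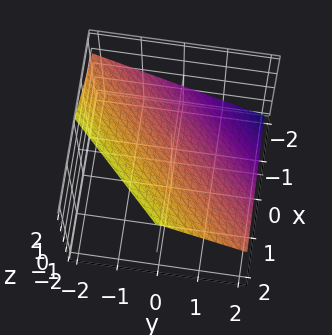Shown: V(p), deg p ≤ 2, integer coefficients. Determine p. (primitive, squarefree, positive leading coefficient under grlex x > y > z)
The degree is 1 — every cross-section is a straight line — this is a plane.
From the visible intercepts: it meets the x-axis at x = -1 (among the integer gridlines); one y-axis crossing is at y = 1.
The integer polynomial consistent with all of this is the stated p.

2*x - 2*y - 3*z + 2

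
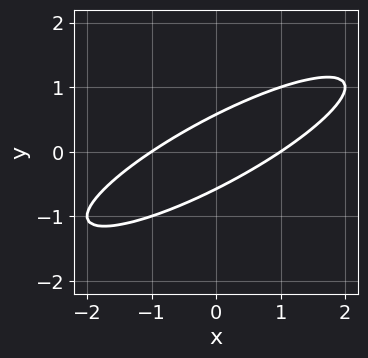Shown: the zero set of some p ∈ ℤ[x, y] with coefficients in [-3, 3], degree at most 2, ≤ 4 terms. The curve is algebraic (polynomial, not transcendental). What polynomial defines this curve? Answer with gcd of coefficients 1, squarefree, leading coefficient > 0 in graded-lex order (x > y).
1. The degree is 2 — the shape is more complex than any degree-1 curve.
2. From the axis intercepts and sections: the x-axis gridline crossings are at x ∈ {-1, 1}.
3. These observations pin down the coefficients.

x^2 - 3*x*y + 3*y^2 - 1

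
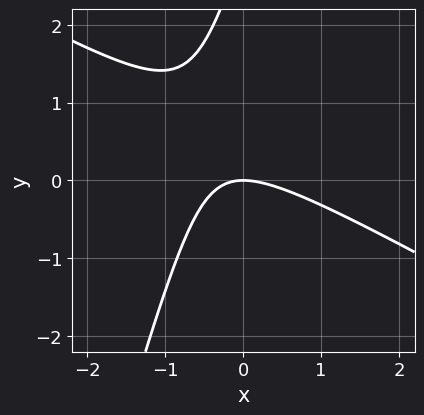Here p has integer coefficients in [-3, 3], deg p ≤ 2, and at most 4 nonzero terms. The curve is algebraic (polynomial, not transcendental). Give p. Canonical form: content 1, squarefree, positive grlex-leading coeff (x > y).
2*x^2 + 3*x*y - y^2 + 3*y

deg p = 2. The shape is more complex than any degree-1 curve.
Checking where it meets the axes: it crosses the y-axis at the gridline y = 0; one x-axis crossing is at x = 0.
Assembling these constraints gives the stated polynomial.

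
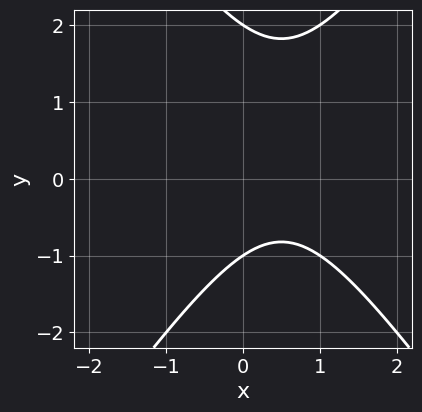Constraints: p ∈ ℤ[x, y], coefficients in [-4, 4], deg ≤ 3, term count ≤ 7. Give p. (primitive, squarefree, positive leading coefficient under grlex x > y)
Degree: the shape is more complex than any degree-1 curve, so deg p = 2.
Reading off the gridlines: no x-intercept at any integer in the box; among the integer gridlines, it crosses the y-axis at y ∈ {-1, 2}.
Together with the visible shape, these determine p as stated.

2*x^2 - y^2 - 2*x + y + 2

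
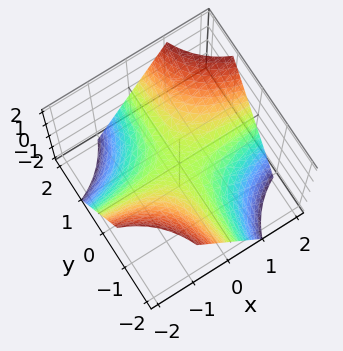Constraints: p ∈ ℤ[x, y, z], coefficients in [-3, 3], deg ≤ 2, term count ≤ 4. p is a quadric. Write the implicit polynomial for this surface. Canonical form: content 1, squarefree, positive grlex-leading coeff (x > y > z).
x*y - z

First, degree: a hyperbolic paraboloid; a quadric, so deg p = 2.
Next, reading off the gridlines: every point of the x-axis in the box is on the surface; every point of the y-axis in the box is on the surface.
Finally, matching integer coefficients to the picture gives p.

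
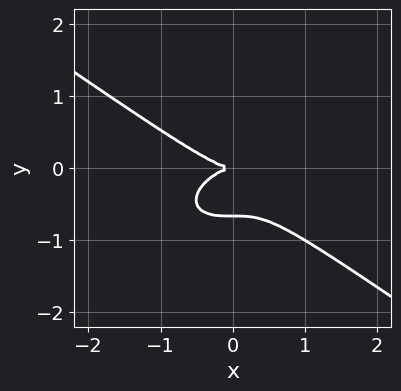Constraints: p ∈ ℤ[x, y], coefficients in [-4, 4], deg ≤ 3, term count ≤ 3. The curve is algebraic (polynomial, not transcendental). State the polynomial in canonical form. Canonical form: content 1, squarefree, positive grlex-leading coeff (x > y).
The degree is 3 — no degree-2 curve has this shape.
From the visible intercepts: it crosses the x-axis at the gridline x = 0; it crosses the y-axis at the gridline y = 0.
Together with the visible shape, these determine p as stated.

x^3 + 3*y^3 + 2*y^2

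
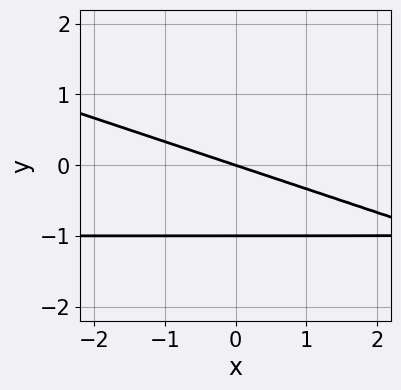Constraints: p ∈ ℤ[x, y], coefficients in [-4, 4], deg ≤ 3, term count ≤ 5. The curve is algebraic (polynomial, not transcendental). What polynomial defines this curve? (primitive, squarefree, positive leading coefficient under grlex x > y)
deg p = 2. The shape is more complex than any degree-1 curve.
Against the integer gridlines: among the integer gridlines, it crosses the y-axis at y ∈ {-1, 0}; one x-axis crossing is at x = 0.
Putting this together gives p.

x*y + 3*y^2 + x + 3*y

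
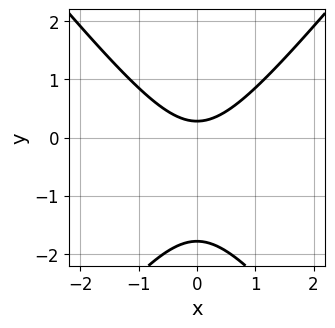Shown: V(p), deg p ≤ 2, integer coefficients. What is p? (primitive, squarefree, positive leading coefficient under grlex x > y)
3*x^2 - 2*y^2 - 3*y + 1

1. deg p = 2.
2. Symmetries: the x ↦ −x reflection is a symmetry, so x appears only in even powers.
3. Observable constraints: no x-intercept at any integer in the box.
4. Fitting integer coefficients to these (and the overall shape) gives p.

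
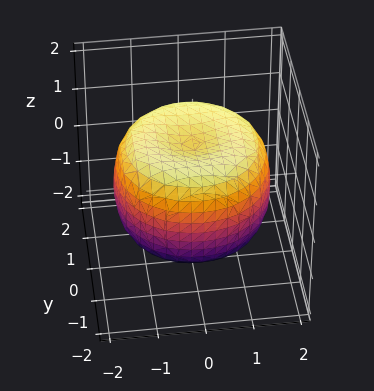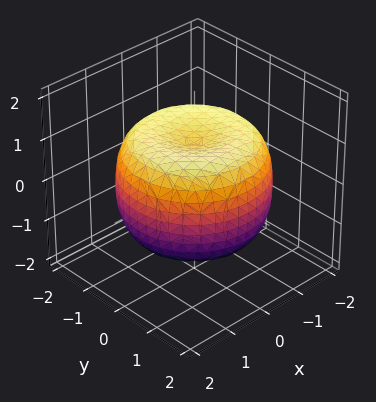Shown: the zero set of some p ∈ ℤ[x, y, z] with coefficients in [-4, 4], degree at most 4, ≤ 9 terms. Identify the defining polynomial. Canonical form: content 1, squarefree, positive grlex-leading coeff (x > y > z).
(a) The degree is 4 — no degree-3 surface has this shape.
(b) By symmetry, every cross-section ⟂ z is a circle, so x, y appear only via x² + y².
(c) Checking where it meets the axes: a circular section at z = 0 has radius between 1 and 2; the z-axis gridline crossings are at z ∈ {-1, 1}.
(d) Fitting integer coefficients to these (and the overall shape) gives p.

x^4 + 2*x^2*y^2 + y^4 - 2*x^2 - 2*y^2 + 2*z^2 - 2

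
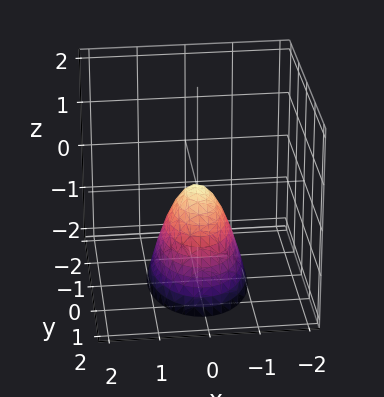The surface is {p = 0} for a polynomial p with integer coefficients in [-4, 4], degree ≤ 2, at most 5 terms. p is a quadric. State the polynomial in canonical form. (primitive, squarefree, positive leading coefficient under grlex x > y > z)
2*x^2 + y^2 + z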